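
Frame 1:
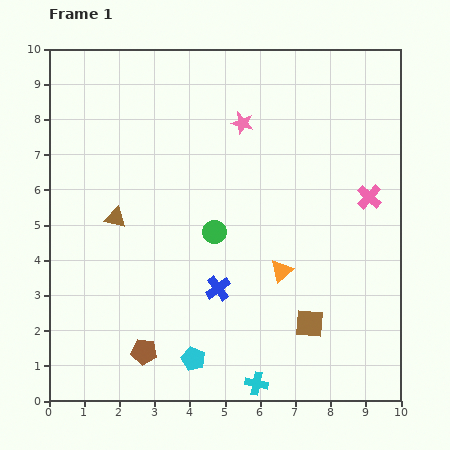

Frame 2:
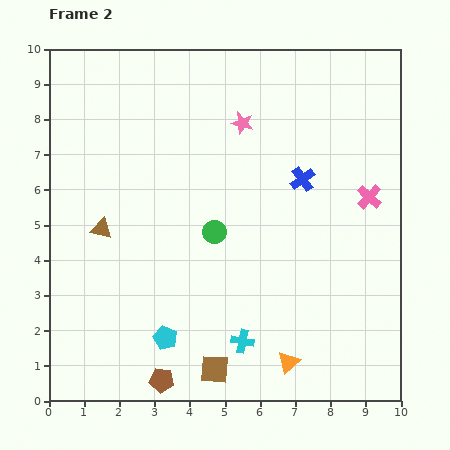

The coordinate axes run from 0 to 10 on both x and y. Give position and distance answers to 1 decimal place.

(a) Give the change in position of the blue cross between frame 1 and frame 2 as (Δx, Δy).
(2.4, 3.1)

The blue cross was at (4.8, 3.2) in frame 1 and (7.2, 6.3) in frame 2.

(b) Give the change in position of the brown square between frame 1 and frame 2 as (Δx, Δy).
(-2.7, -1.3)

The brown square was at (7.4, 2.2) in frame 1 and (4.7, 0.9) in frame 2.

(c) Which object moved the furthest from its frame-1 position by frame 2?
the blue cross

(moved 3.9; next 3.0)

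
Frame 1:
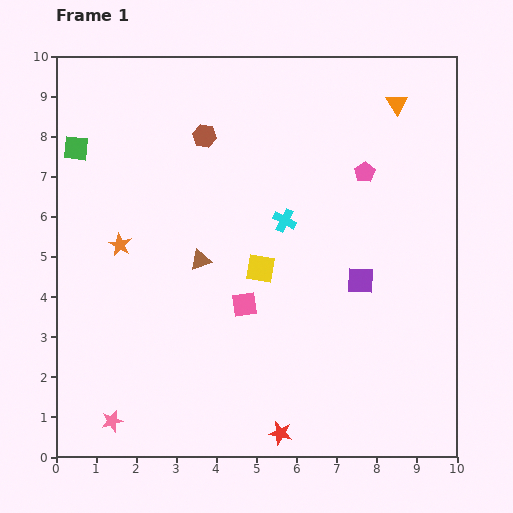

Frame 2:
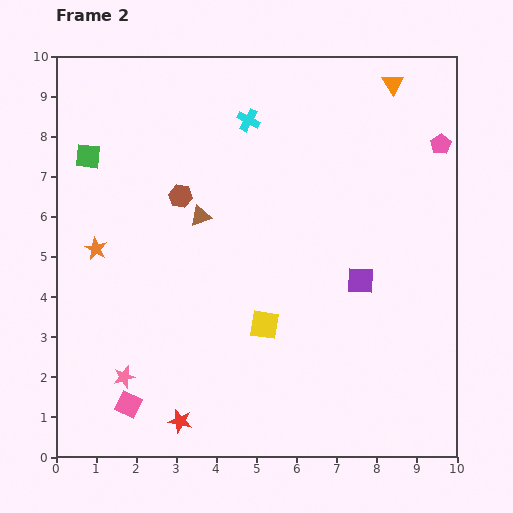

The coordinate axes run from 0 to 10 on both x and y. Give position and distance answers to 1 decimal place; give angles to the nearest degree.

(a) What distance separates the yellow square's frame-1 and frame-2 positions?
1.4

The yellow square moved from (5.1, 4.7) to (5.2, 3.3), a distance of √(0.1² + 1.4²) ≈ 1.4.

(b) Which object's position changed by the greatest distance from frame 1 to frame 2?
the pink square

(moved 3.8; next 2.7)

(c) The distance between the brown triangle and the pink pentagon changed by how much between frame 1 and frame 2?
+1.6

Distance in frame 1: 4.7. Distance in frame 2: 6.3.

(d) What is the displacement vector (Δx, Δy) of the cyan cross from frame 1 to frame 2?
(-0.9, 2.5)

The cyan cross was at (5.7, 5.9) in frame 1 and (4.8, 8.4) in frame 2.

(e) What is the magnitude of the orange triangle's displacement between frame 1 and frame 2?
0.5

The orange triangle moved from (8.5, 8.8) to (8.4, 9.3), a distance of √(0.1² + 0.5²) ≈ 0.5.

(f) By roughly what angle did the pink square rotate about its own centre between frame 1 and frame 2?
35° clockwise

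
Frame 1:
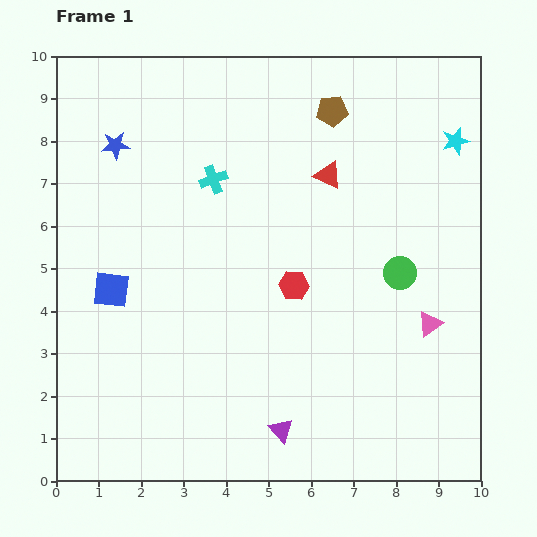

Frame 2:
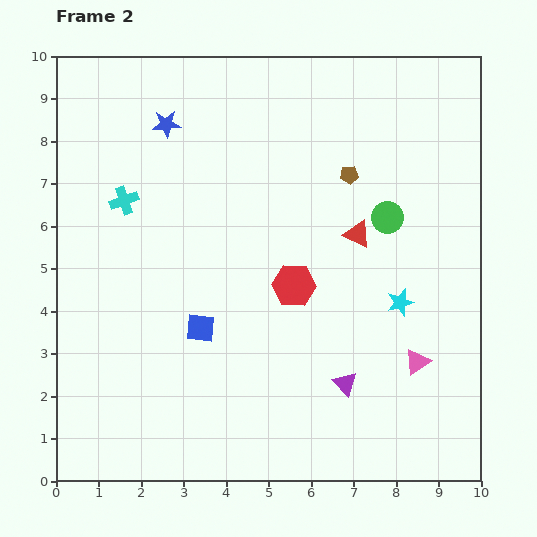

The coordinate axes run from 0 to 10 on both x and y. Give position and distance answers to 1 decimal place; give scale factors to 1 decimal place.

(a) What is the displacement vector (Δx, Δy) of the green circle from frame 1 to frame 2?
(-0.3, 1.3)

The green circle was at (8.1, 4.9) in frame 1 and (7.8, 6.2) in frame 2.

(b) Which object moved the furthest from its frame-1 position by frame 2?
the cyan star

(moved 4.0; next 2.3)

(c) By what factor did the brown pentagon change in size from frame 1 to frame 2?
0.6×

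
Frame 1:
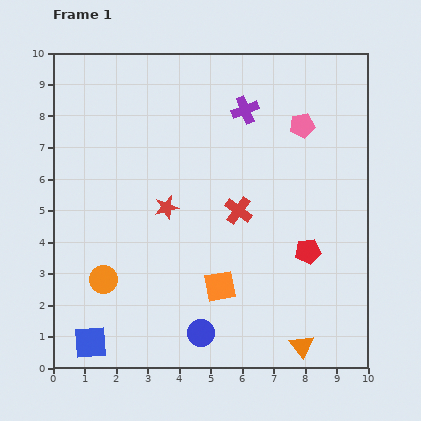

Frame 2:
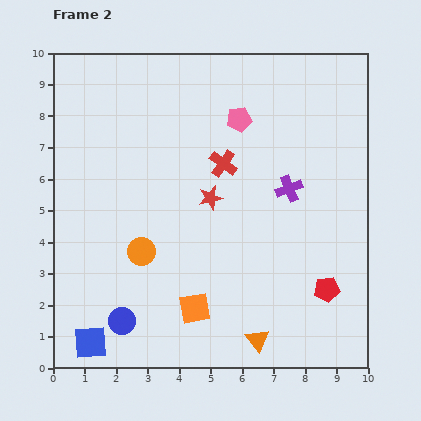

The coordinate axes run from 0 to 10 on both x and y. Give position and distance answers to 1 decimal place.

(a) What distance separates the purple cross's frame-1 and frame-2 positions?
2.9

The purple cross moved from (6.1, 8.2) to (7.5, 5.7), a distance of √(1.4² + 2.5²) ≈ 2.9.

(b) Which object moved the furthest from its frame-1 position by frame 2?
the purple cross

(moved 2.9; next 2.5)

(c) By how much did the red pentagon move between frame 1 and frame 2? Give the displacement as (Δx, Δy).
(0.6, -1.2)

The red pentagon was at (8.1, 3.7) in frame 1 and (8.7, 2.5) in frame 2.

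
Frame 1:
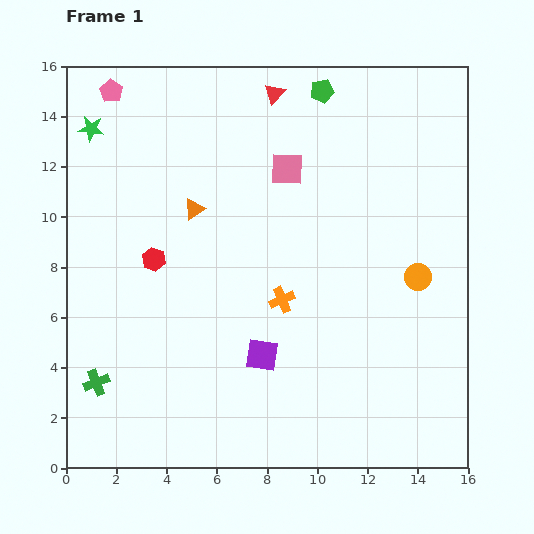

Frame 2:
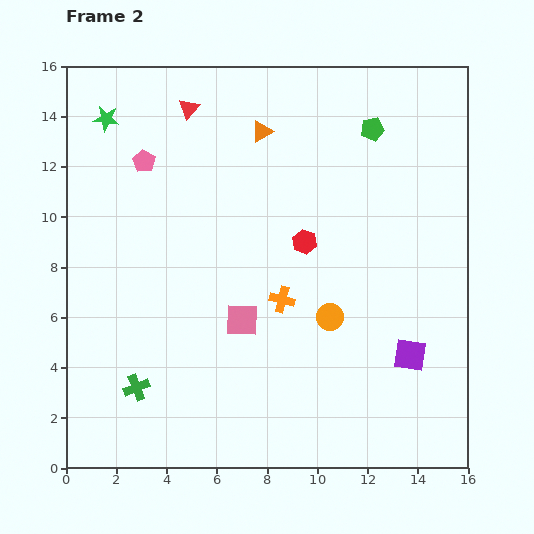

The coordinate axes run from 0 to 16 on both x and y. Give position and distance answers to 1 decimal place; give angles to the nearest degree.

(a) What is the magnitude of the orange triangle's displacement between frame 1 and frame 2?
4.1

The orange triangle moved from (5.1, 10.3) to (7.8, 13.4), a distance of √(2.7² + 3.1²) ≈ 4.1.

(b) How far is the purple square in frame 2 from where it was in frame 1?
5.9

The purple square moved from (7.8, 4.5) to (13.7, 4.5), a distance of √(5.9² + 0.0²) ≈ 5.9.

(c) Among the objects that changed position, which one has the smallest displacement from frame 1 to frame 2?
the green star

(moved 0.7)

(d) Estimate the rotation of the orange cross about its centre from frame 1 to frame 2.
36° clockwise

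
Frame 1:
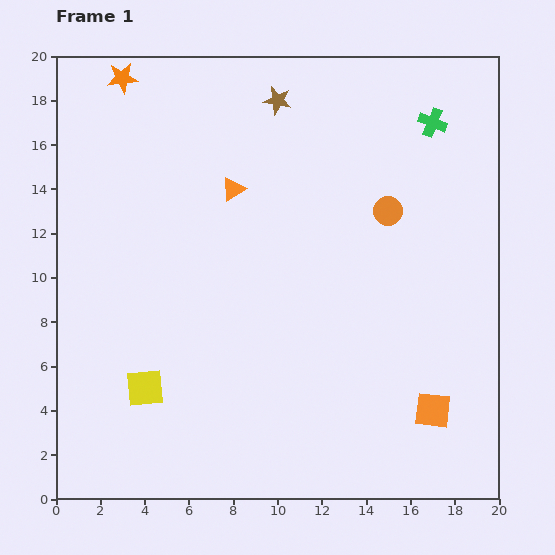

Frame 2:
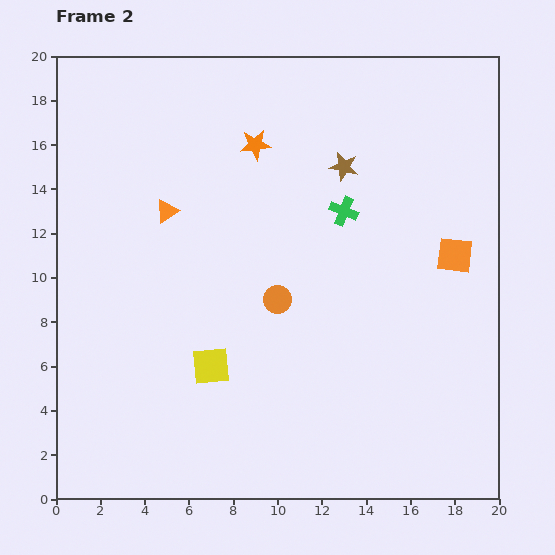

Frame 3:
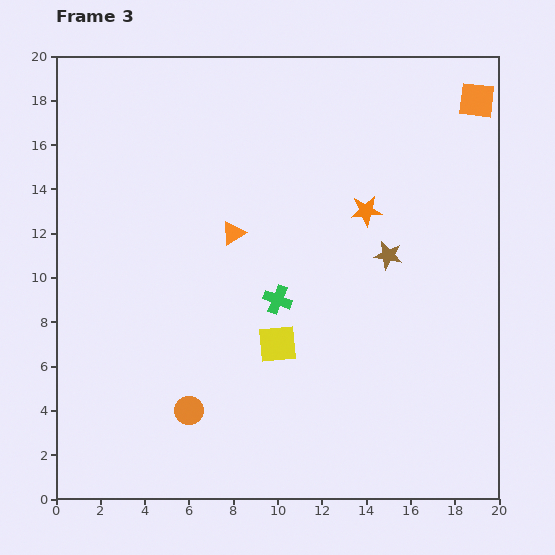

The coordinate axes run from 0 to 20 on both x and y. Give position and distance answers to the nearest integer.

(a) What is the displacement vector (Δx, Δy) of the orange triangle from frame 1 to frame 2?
(-3, -1)

The orange triangle was at (8, 14) in frame 1 and (5, 13) in frame 2.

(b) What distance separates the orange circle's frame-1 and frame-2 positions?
6

The orange circle moved from (15, 13) to (10, 9), a distance of √(5² + 4²) ≈ 6.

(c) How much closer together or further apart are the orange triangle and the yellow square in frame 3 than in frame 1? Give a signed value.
-5

Distance in frame 1: 10. Distance in frame 3: 5.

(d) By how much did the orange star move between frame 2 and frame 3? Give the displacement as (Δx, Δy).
(5, -3)

The orange star was at (9, 16) in frame 2 and (14, 13) in frame 3.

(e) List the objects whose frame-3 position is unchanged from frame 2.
none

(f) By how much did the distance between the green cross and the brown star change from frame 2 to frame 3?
+3

Distance in frame 2: 2. Distance in frame 3: 5.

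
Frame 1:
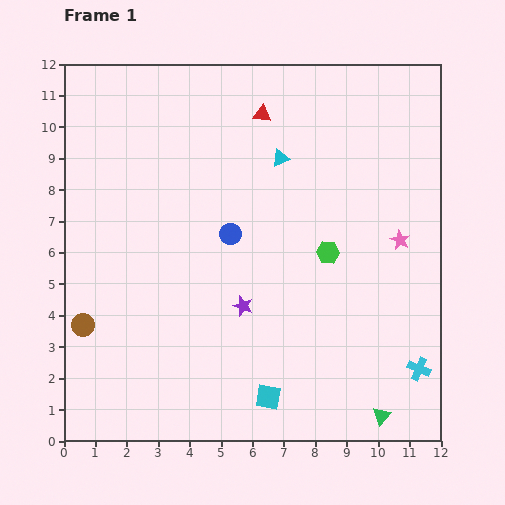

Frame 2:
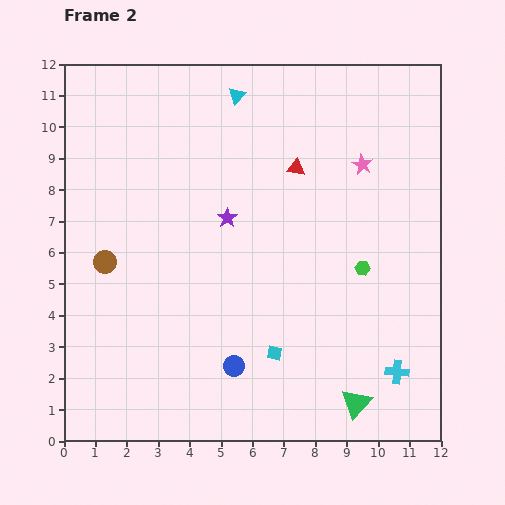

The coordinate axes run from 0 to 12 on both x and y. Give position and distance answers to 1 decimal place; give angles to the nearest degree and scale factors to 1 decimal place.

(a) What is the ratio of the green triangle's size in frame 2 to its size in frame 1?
1.7×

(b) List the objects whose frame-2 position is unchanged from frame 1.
none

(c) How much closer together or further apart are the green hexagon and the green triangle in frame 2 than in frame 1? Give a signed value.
-1.2

Distance in frame 1: 5.5. Distance in frame 2: 4.3.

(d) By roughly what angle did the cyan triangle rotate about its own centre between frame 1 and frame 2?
21° counter-clockwise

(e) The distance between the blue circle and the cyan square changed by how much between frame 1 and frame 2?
-3.9

Distance in frame 1: 5.3. Distance in frame 2: 1.4.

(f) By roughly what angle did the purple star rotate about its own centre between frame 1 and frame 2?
18° clockwise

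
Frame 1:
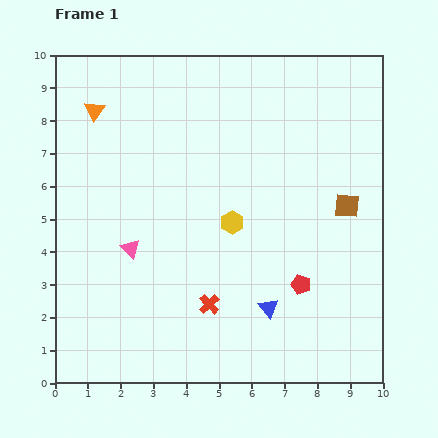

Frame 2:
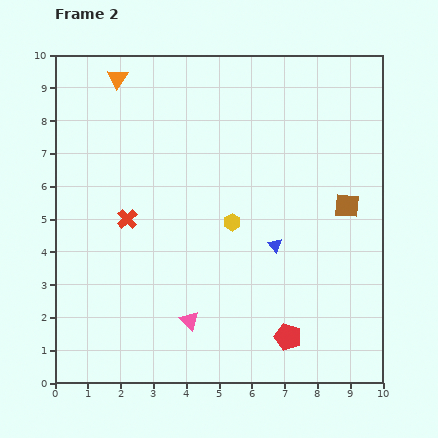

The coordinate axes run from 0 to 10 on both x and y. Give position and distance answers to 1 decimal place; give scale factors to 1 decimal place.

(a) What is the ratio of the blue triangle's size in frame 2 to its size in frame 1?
0.7×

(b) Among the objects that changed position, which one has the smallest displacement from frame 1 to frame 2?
the orange triangle

(moved 1.2)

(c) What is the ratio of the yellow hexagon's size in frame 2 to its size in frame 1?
0.7×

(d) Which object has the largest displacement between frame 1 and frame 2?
the red cross

(moved 3.6; next 2.8)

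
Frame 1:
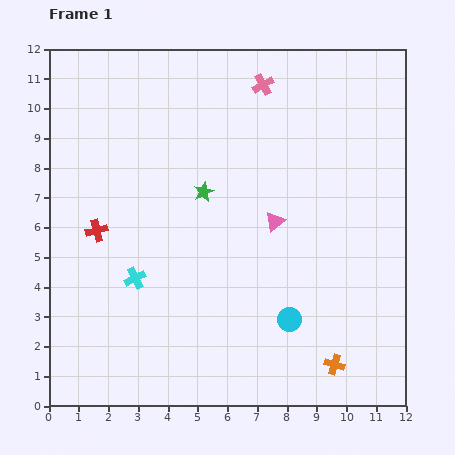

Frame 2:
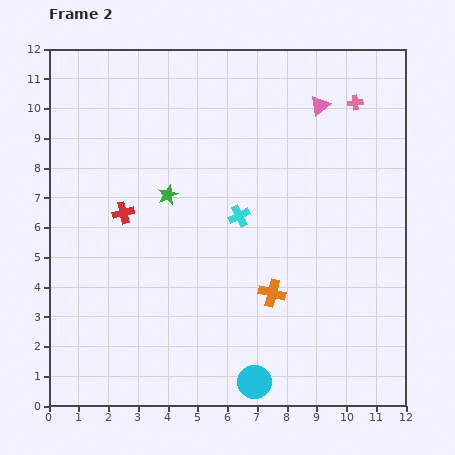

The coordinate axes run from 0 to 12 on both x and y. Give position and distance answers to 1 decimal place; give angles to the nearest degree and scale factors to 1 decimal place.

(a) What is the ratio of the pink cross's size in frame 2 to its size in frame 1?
0.7×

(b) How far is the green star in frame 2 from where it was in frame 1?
1.2

The green star moved from (5.2, 7.2) to (4.0, 7.1), a distance of √(1.2² + 0.1²) ≈ 1.2.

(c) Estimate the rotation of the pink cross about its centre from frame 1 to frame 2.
24° clockwise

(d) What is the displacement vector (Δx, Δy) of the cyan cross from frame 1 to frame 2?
(3.5, 2.1)

The cyan cross was at (2.9, 4.3) in frame 1 and (6.4, 6.4) in frame 2.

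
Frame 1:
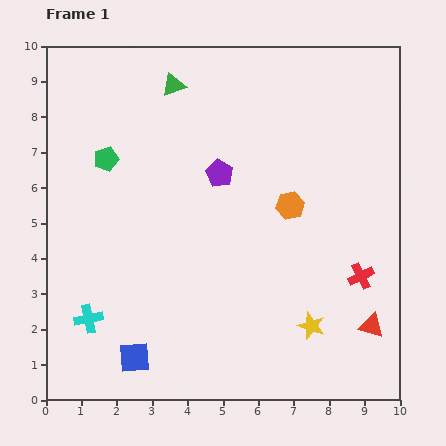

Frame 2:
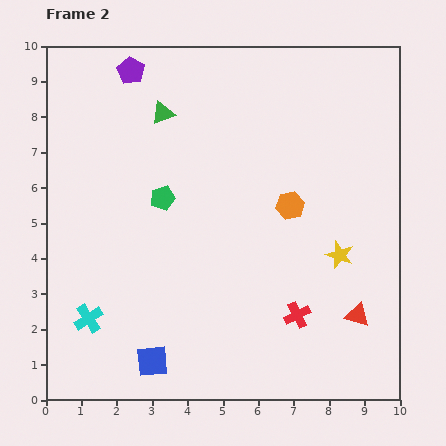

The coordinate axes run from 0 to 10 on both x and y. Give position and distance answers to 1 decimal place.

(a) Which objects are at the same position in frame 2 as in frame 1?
the cyan cross, the orange hexagon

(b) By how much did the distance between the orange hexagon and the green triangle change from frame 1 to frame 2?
-0.3

Distance in frame 1: 4.7. Distance in frame 2: 4.4.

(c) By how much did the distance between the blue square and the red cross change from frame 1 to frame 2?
-2.5

Distance in frame 1: 6.8. Distance in frame 2: 4.3.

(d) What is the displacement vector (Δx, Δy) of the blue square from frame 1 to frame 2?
(0.5, -0.1)

The blue square was at (2.5, 1.2) in frame 1 and (3.0, 1.1) in frame 2.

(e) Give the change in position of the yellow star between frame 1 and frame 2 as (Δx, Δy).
(0.8, 2.0)

The yellow star was at (7.5, 2.1) in frame 1 and (8.3, 4.1) in frame 2.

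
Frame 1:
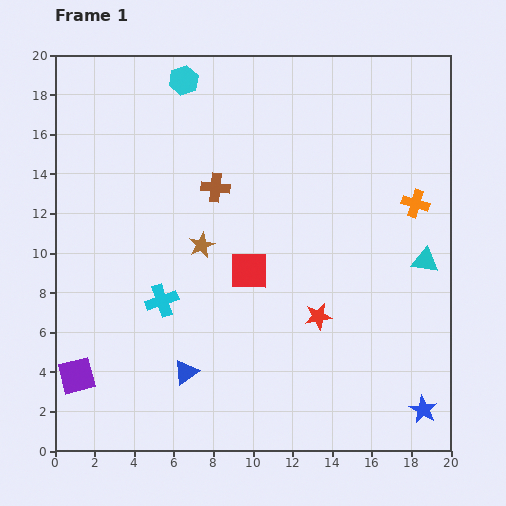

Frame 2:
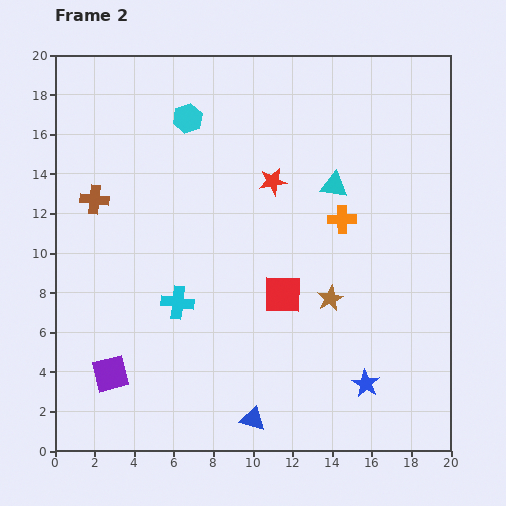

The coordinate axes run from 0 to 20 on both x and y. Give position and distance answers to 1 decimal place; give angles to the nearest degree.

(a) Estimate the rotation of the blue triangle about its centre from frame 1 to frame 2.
52° clockwise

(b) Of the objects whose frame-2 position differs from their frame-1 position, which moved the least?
the cyan cross

(moved 0.8)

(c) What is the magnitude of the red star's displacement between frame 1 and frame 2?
7.2

The red star moved from (13.3, 6.8) to (11.0, 13.6), a distance of √(2.3² + 6.8²) ≈ 7.2.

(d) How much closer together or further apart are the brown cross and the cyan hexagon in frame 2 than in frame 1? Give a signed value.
+0.6

Distance in frame 1: 5.6. Distance in frame 2: 6.2.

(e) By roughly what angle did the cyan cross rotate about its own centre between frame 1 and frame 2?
26° clockwise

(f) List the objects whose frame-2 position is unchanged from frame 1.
none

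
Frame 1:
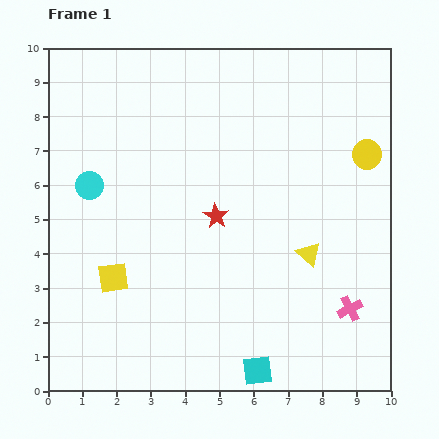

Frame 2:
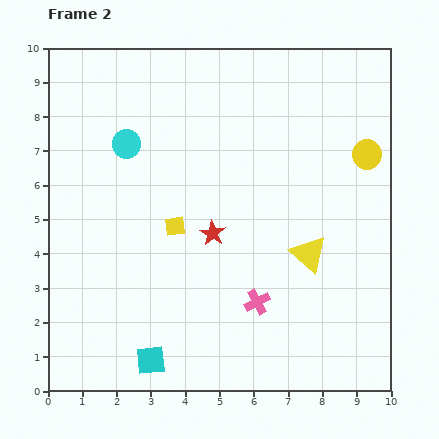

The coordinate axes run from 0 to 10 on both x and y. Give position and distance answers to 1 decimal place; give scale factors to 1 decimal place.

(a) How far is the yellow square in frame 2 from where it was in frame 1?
2.3

The yellow square moved from (1.9, 3.3) to (3.7, 4.8), a distance of √(1.8² + 1.5²) ≈ 2.3.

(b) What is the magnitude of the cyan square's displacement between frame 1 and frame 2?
3.1

The cyan square moved from (6.1, 0.6) to (3.0, 0.9), a distance of √(3.1² + 0.3²) ≈ 3.1.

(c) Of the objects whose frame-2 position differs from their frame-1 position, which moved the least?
the red star

(moved 0.5)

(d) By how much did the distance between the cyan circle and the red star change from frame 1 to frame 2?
-0.2

Distance in frame 1: 3.8. Distance in frame 2: 3.6.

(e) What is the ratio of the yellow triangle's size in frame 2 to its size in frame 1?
1.5×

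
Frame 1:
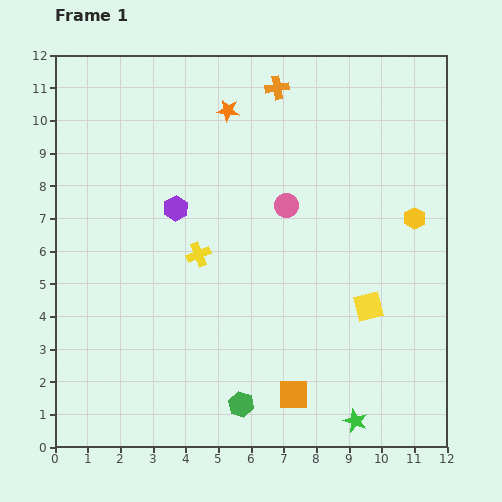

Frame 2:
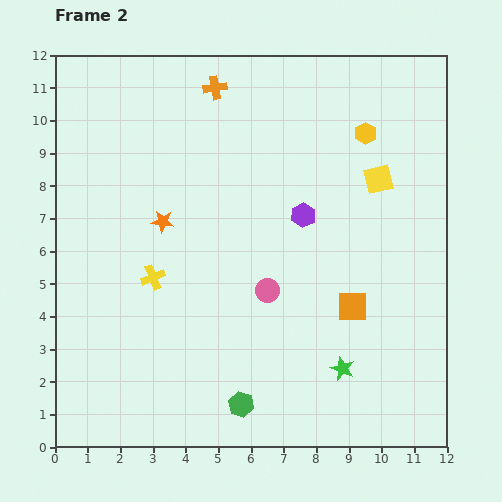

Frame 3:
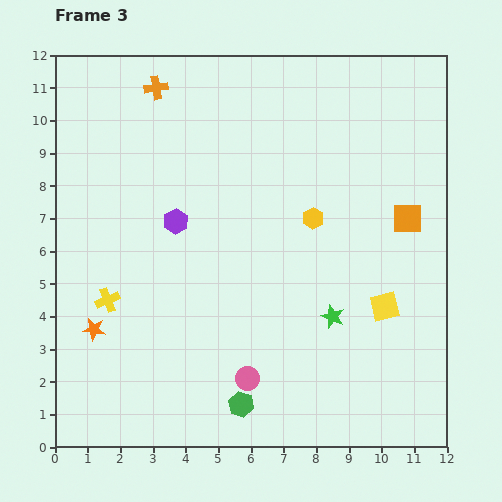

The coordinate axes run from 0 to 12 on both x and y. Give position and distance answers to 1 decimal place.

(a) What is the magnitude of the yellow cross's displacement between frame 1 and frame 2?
1.6

The yellow cross moved from (4.4, 5.9) to (3.0, 5.2), a distance of √(1.4² + 0.7²) ≈ 1.6.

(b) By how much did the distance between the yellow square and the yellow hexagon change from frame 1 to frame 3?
+0.5

Distance in frame 1: 3.0. Distance in frame 3: 3.5.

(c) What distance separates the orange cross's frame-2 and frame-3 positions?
1.8

The orange cross moved from (4.9, 11.0) to (3.1, 11.0), a distance of √(1.8² + 0.0²) ≈ 1.8.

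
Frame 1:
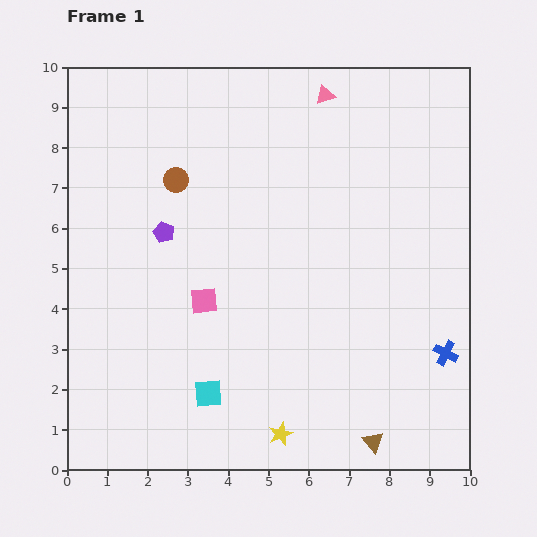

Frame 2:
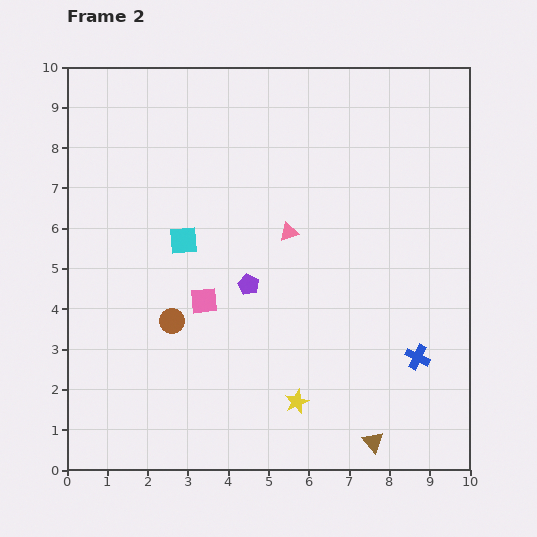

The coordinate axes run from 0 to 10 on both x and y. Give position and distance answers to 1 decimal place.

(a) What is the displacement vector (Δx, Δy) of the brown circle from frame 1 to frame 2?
(-0.1, -3.5)

The brown circle was at (2.7, 7.2) in frame 1 and (2.6, 3.7) in frame 2.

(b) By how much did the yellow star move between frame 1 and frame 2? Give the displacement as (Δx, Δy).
(0.4, 0.8)

The yellow star was at (5.3, 0.9) in frame 1 and (5.7, 1.7) in frame 2.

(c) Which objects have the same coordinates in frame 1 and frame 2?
the brown triangle, the pink square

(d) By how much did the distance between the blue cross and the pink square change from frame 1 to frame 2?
-0.6

Distance in frame 1: 6.1. Distance in frame 2: 5.5.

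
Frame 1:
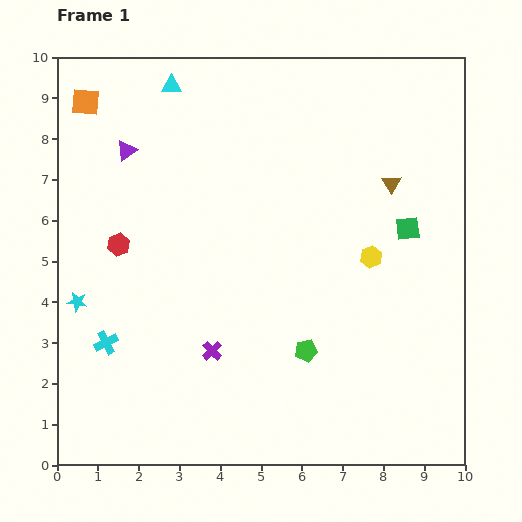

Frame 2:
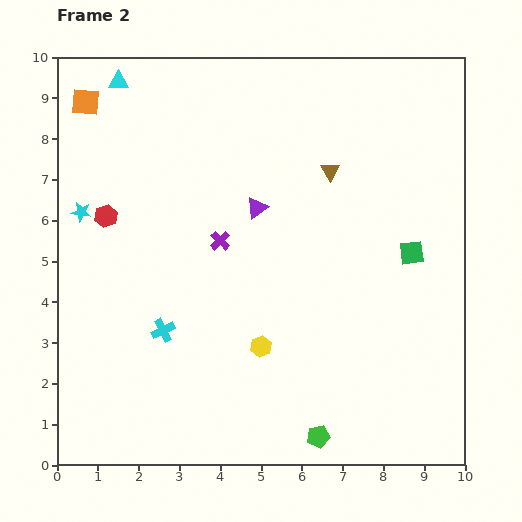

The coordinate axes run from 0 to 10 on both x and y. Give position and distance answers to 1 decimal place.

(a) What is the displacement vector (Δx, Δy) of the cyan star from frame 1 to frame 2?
(0.1, 2.2)

The cyan star was at (0.5, 4.0) in frame 1 and (0.6, 6.2) in frame 2.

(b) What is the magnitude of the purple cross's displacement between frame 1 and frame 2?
2.7

The purple cross moved from (3.8, 2.8) to (4.0, 5.5), a distance of √(0.2² + 2.7²) ≈ 2.7.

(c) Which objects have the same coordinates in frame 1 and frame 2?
the orange square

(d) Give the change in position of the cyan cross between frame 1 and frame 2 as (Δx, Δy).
(1.4, 0.3)

The cyan cross was at (1.2, 3.0) in frame 1 and (2.6, 3.3) in frame 2.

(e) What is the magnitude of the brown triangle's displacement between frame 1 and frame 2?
1.5

The brown triangle moved from (8.2, 6.9) to (6.7, 7.2), a distance of √(1.5² + 0.3²) ≈ 1.5.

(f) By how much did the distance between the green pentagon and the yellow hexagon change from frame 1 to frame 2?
-0.2

Distance in frame 1: 2.8. Distance in frame 2: 2.6.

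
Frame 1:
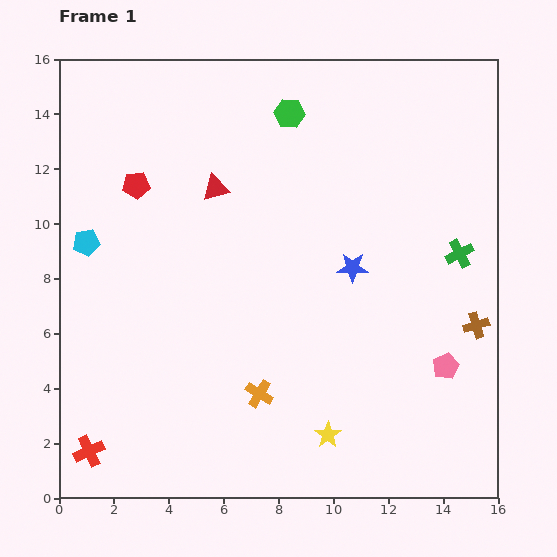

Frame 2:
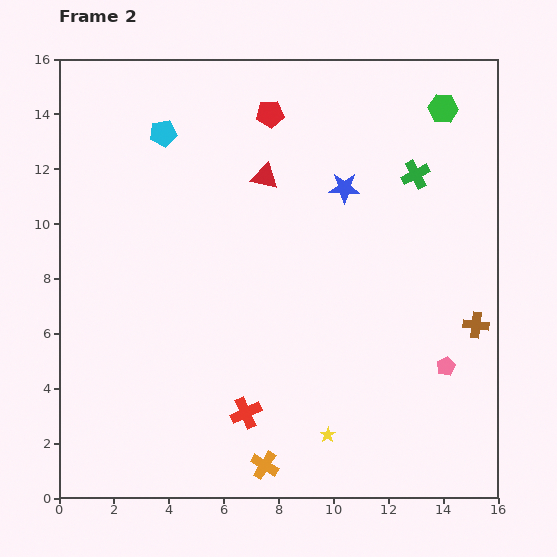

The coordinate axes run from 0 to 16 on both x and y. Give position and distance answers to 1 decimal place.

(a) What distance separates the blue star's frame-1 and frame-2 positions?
2.9

The blue star moved from (10.7, 8.4) to (10.4, 11.3), a distance of √(0.3² + 2.9²) ≈ 2.9.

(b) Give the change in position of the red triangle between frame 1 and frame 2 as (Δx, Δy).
(1.8, 0.4)

The red triangle was at (5.7, 11.3) in frame 1 and (7.5, 11.7) in frame 2.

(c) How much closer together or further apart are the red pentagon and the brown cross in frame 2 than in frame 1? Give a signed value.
-2.7

Distance in frame 1: 13.4. Distance in frame 2: 10.7.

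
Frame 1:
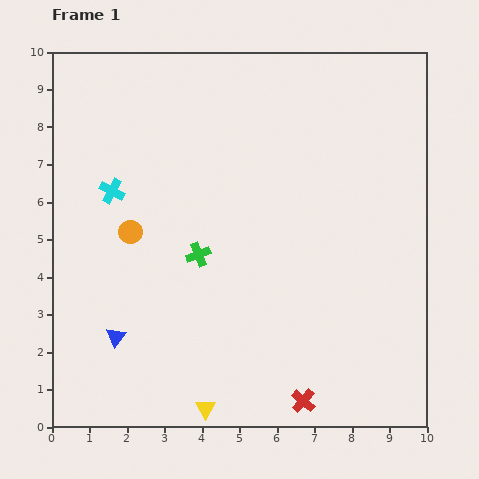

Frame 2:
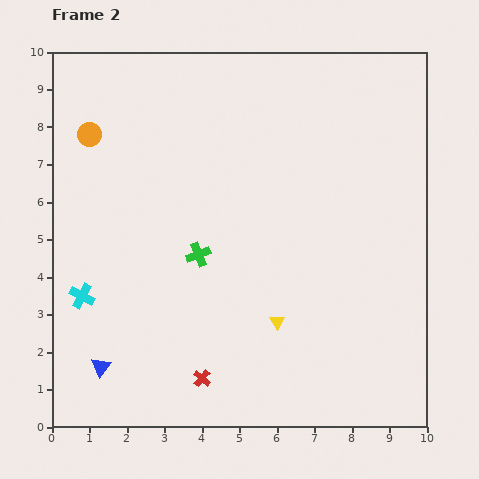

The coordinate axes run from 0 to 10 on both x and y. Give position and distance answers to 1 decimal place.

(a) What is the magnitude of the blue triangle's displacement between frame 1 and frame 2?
0.9

The blue triangle moved from (1.7, 2.4) to (1.3, 1.6), a distance of √(0.4² + 0.8²) ≈ 0.9.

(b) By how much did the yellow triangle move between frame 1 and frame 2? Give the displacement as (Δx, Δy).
(1.9, 2.3)

The yellow triangle was at (4.1, 0.5) in frame 1 and (6.0, 2.8) in frame 2.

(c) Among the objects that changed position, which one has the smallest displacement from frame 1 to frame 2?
the blue triangle

(moved 0.9)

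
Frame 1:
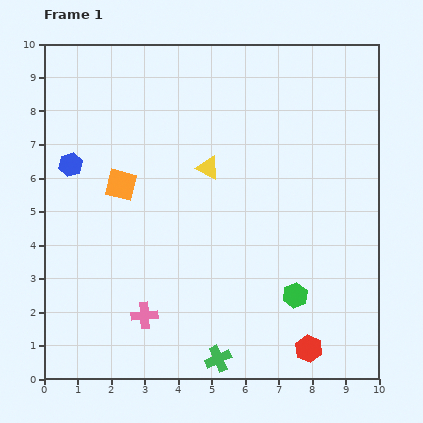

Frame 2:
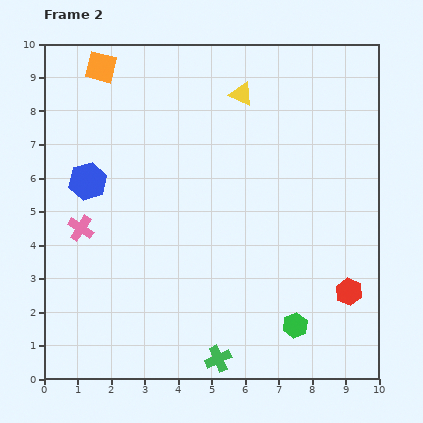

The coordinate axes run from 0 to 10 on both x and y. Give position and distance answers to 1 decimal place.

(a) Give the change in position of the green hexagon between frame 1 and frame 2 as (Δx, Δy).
(0.0, -0.9)

The green hexagon was at (7.5, 2.5) in frame 1 and (7.5, 1.6) in frame 2.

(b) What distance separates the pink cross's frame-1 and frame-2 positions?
3.2

The pink cross moved from (3.0, 1.9) to (1.1, 4.5), a distance of √(1.9² + 2.6²) ≈ 3.2.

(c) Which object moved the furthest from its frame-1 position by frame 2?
the orange square

(moved 3.6; next 3.2)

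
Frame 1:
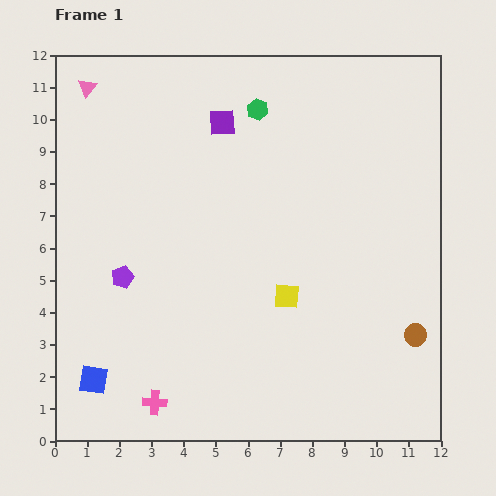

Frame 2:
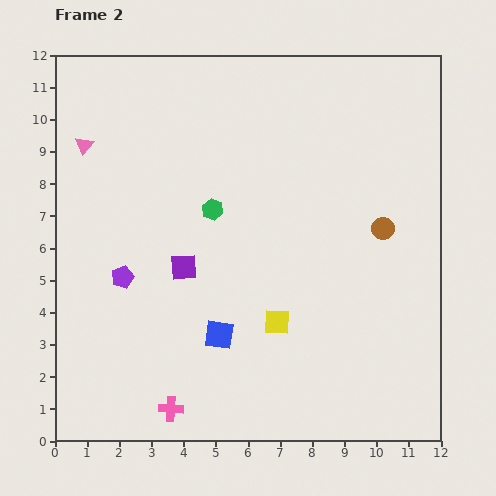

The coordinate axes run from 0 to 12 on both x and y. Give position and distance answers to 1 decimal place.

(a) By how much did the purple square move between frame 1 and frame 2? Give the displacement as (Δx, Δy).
(-1.2, -4.5)

The purple square was at (5.2, 9.9) in frame 1 and (4.0, 5.4) in frame 2.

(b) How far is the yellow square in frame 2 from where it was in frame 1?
0.9

The yellow square moved from (7.2, 4.5) to (6.9, 3.7), a distance of √(0.3² + 0.8²) ≈ 0.9.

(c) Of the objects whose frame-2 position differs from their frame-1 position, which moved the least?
the pink cross

(moved 0.5)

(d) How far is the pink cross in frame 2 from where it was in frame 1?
0.5

The pink cross moved from (3.1, 1.2) to (3.6, 1.0), a distance of √(0.5² + 0.2²) ≈ 0.5.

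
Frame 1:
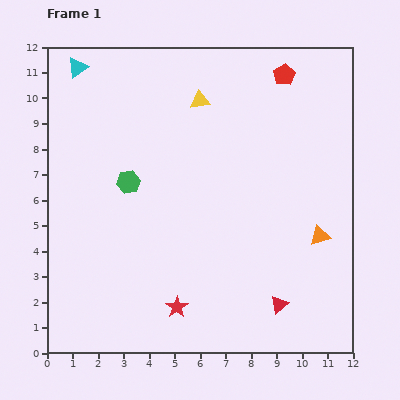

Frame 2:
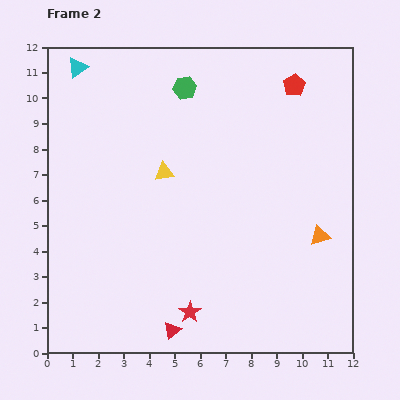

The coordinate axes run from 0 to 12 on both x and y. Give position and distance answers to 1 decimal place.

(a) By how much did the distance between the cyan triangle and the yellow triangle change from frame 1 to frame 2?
+0.3

Distance in frame 1: 5.0. Distance in frame 2: 5.3.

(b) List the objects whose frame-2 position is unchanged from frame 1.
the orange triangle, the cyan triangle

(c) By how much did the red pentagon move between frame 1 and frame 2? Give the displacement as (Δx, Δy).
(0.4, -0.4)

The red pentagon was at (9.3, 10.9) in frame 1 and (9.7, 10.5) in frame 2.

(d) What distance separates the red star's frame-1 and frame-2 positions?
0.5

The red star moved from (5.1, 1.8) to (5.6, 1.6), a distance of √(0.5² + 0.2²) ≈ 0.5.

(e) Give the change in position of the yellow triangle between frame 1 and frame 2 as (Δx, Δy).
(-1.4, -2.8)

The yellow triangle was at (6.0, 9.9) in frame 1 and (4.6, 7.1) in frame 2.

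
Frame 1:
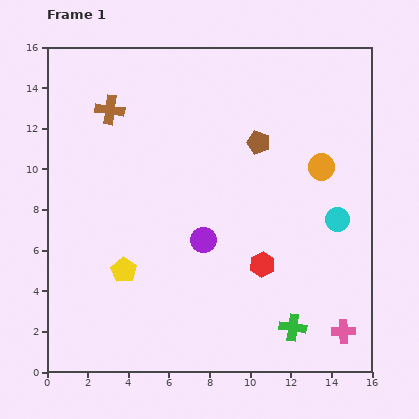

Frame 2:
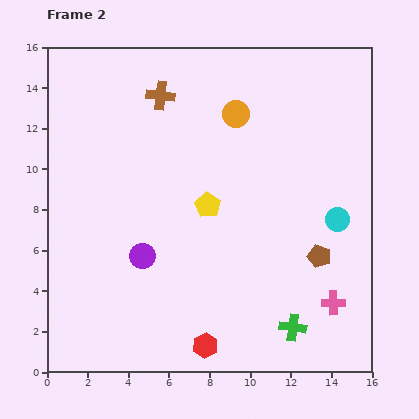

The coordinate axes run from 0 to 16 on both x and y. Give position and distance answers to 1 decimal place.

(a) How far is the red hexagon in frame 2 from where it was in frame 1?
4.9

The red hexagon moved from (10.6, 5.3) to (7.8, 1.3), a distance of √(2.8² + 4.0²) ≈ 4.9.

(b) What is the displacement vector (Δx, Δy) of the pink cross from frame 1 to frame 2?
(-0.5, 1.4)

The pink cross was at (14.6, 2.0) in frame 1 and (14.1, 3.4) in frame 2.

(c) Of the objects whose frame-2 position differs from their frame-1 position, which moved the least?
the pink cross

(moved 1.5)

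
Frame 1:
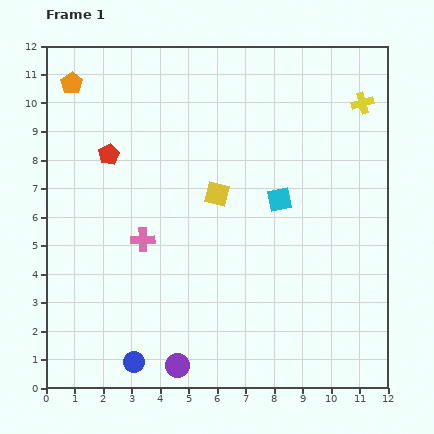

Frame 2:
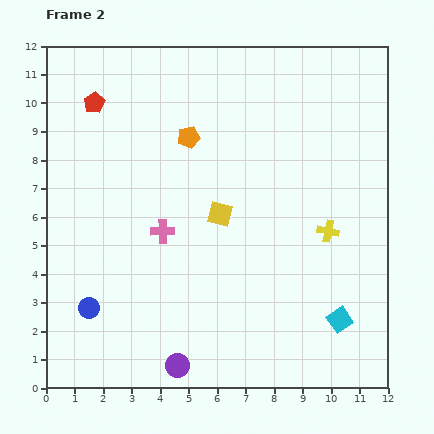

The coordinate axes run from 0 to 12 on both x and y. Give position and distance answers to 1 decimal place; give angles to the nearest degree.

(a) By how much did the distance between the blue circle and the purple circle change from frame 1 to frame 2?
+2.2

Distance in frame 1: 1.5. Distance in frame 2: 3.7.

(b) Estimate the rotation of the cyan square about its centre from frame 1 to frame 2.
24° counter-clockwise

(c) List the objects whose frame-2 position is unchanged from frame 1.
the purple circle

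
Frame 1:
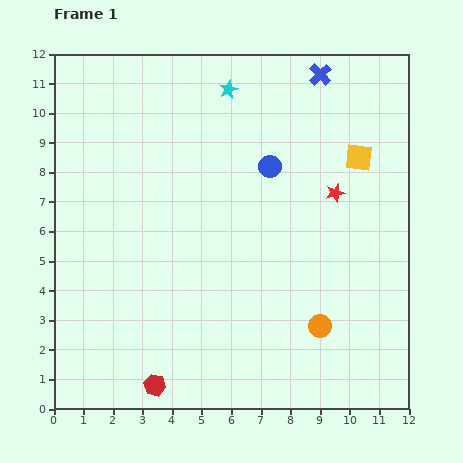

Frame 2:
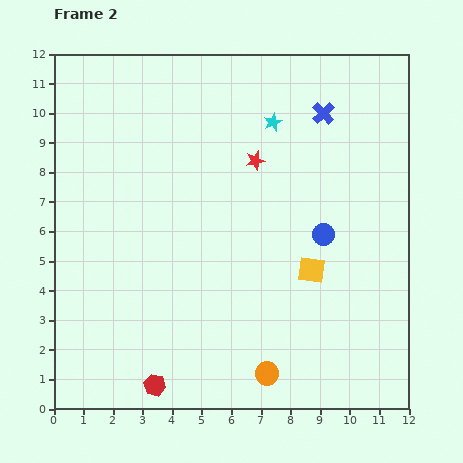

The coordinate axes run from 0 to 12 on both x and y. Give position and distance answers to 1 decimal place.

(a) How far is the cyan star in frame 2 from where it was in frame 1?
1.9

The cyan star moved from (5.9, 10.8) to (7.4, 9.7), a distance of √(1.5² + 1.1²) ≈ 1.9.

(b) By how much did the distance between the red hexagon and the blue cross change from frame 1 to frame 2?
-1.1

Distance in frame 1: 11.9. Distance in frame 2: 10.8.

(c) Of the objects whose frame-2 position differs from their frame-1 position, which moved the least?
the blue cross

(moved 1.3)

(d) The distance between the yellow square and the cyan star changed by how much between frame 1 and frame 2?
+0.2

Distance in frame 1: 5.0. Distance in frame 2: 5.2.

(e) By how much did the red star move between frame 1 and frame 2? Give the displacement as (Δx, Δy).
(-2.7, 1.1)

The red star was at (9.5, 7.3) in frame 1 and (6.8, 8.4) in frame 2.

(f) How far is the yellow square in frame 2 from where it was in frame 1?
4.1

The yellow square moved from (10.3, 8.5) to (8.7, 4.7), a distance of √(1.6² + 3.8²) ≈ 4.1.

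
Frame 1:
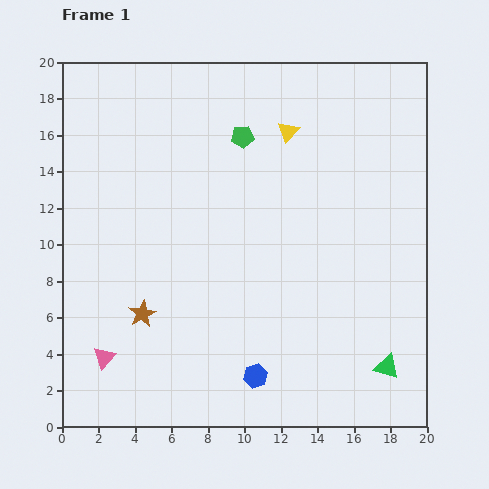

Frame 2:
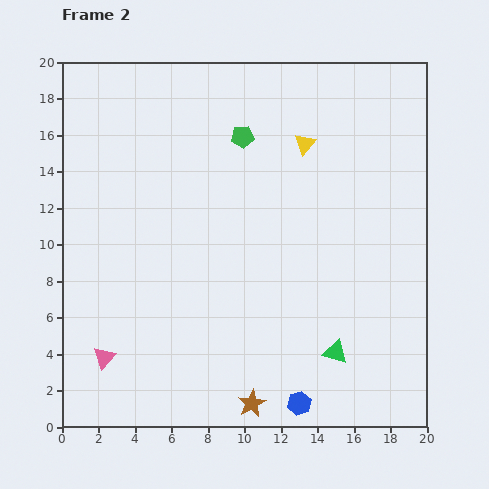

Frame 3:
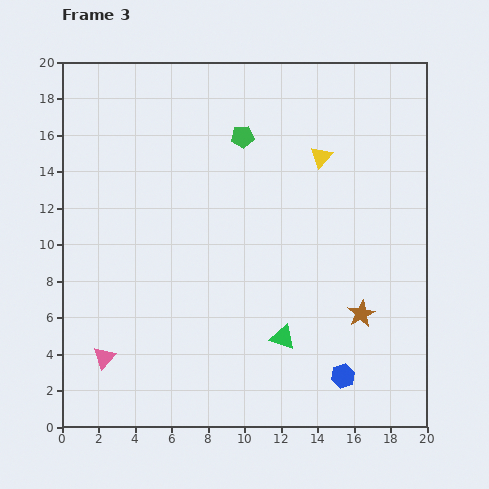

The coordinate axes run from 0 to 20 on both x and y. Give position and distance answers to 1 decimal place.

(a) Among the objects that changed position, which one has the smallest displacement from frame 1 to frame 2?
the yellow triangle

(moved 1.1)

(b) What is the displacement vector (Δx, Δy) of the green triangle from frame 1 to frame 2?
(-2.8, 0.8)

The green triangle was at (17.8, 3.3) in frame 1 and (15.0, 4.1) in frame 2.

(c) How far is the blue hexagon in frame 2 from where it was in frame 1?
2.8

The blue hexagon moved from (10.6, 2.8) to (13.0, 1.3), a distance of √(2.4² + 1.5²) ≈ 2.8.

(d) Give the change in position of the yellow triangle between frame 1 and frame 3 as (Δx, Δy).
(1.8, -1.4)

The yellow triangle was at (12.4, 16.2) in frame 1 and (14.2, 14.8) in frame 3.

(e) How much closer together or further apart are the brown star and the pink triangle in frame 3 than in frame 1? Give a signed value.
+11.1

Distance in frame 1: 3.2. Distance in frame 3: 14.3.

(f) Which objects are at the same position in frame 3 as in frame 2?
the green pentagon, the pink triangle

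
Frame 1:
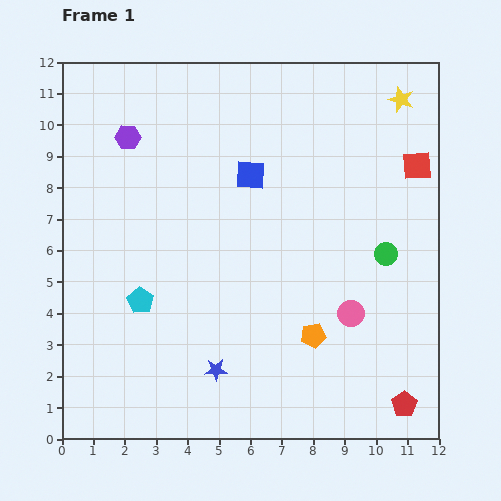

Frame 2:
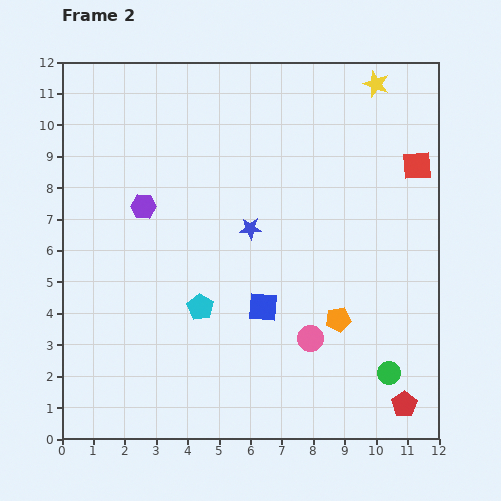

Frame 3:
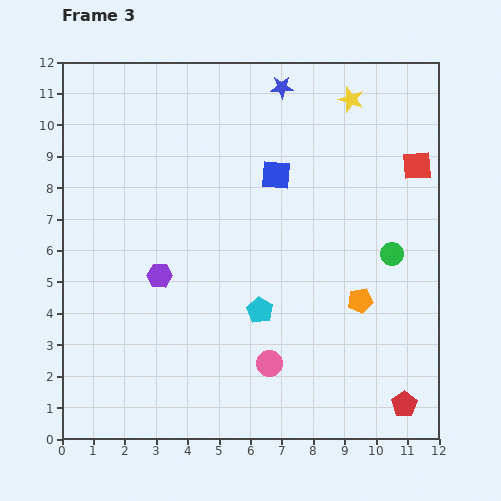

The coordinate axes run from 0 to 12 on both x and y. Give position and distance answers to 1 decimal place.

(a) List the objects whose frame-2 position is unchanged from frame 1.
the red square, the red pentagon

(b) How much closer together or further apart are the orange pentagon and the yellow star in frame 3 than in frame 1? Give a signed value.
-1.6

Distance in frame 1: 8.0. Distance in frame 3: 6.4.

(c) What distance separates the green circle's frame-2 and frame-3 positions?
3.8

The green circle moved from (10.4, 2.1) to (10.5, 5.9), a distance of √(0.1² + 3.8²) ≈ 3.8.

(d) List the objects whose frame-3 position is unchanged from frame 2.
the red square, the red pentagon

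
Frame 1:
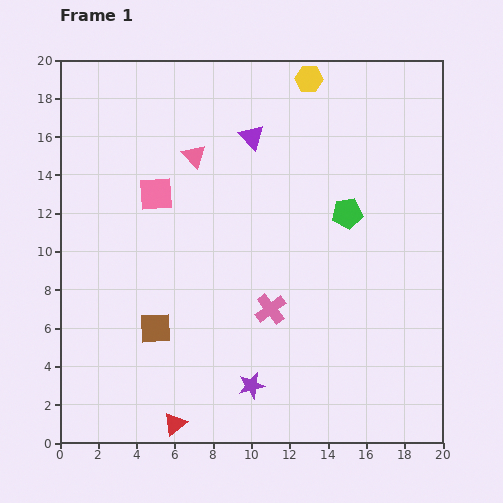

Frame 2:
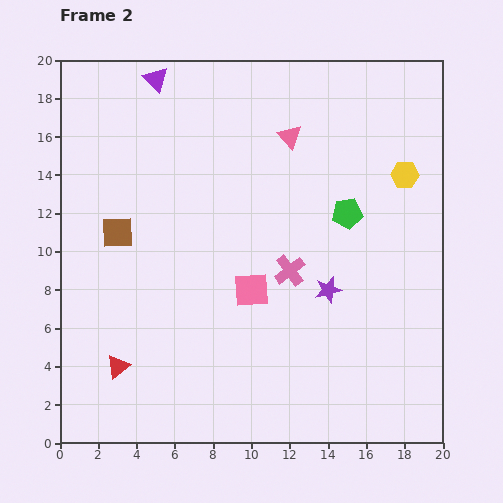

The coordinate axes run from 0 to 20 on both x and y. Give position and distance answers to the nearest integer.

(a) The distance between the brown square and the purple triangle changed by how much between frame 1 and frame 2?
-3

Distance in frame 1: 11. Distance in frame 2: 8.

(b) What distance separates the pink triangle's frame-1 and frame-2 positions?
5

The pink triangle moved from (7, 15) to (12, 16), a distance of √(5² + 1²) ≈ 5.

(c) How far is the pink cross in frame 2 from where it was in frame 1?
2

The pink cross moved from (11, 7) to (12, 9), a distance of √(1² + 2²) ≈ 2.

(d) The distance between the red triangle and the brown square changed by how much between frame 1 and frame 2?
+2

Distance in frame 1: 5. Distance in frame 2: 7.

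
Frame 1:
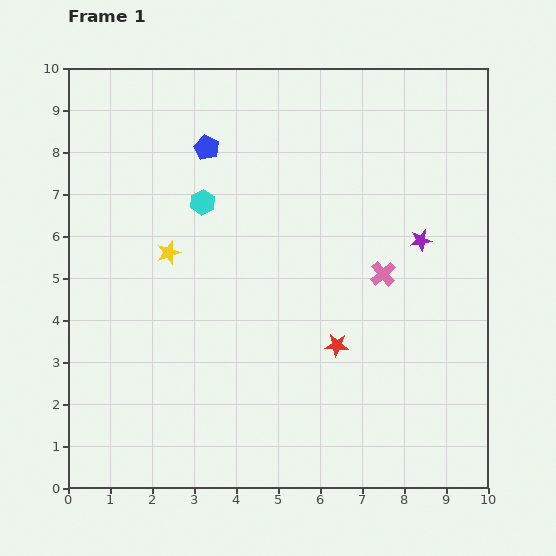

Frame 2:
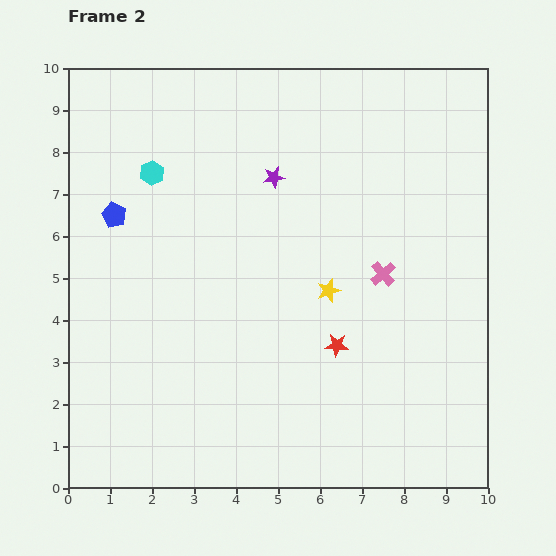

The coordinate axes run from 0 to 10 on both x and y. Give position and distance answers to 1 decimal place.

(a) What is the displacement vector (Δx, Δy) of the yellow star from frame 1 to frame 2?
(3.8, -0.9)

The yellow star was at (2.4, 5.6) in frame 1 and (6.2, 4.7) in frame 2.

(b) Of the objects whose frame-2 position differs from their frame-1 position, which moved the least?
the cyan hexagon

(moved 1.4)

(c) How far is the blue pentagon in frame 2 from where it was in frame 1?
2.7

The blue pentagon moved from (3.3, 8.1) to (1.1, 6.5), a distance of √(2.2² + 1.6²) ≈ 2.7.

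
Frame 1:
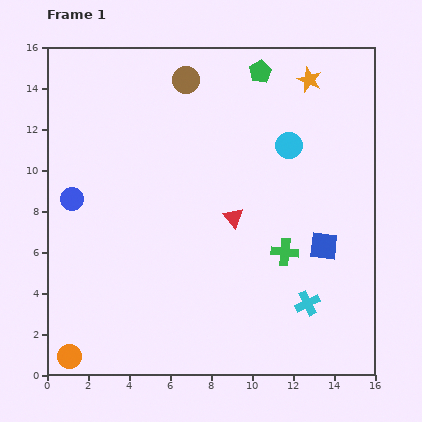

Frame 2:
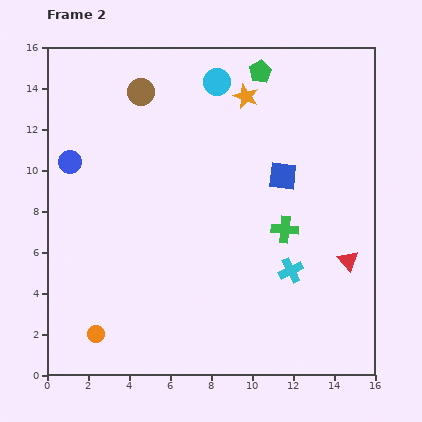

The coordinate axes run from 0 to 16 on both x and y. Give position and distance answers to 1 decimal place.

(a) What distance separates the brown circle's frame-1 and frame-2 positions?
2.3

The brown circle moved from (6.8, 14.4) to (4.6, 13.8), a distance of √(2.2² + 0.6²) ≈ 2.3.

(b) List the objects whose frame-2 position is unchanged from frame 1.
the green pentagon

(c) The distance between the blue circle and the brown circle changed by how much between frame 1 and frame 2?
-3.2

Distance in frame 1: 8.1. Distance in frame 2: 4.9.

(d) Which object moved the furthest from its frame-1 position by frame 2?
the red triangle

(moved 6.0; next 4.7)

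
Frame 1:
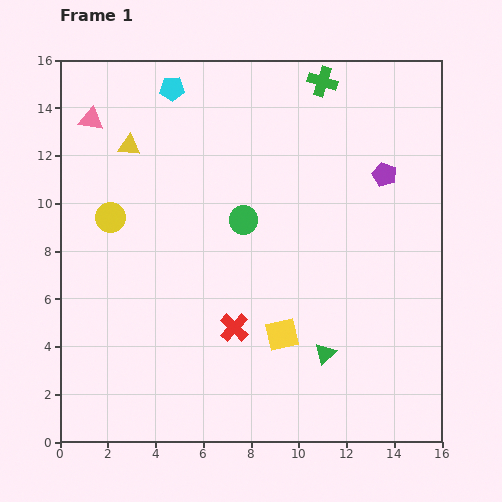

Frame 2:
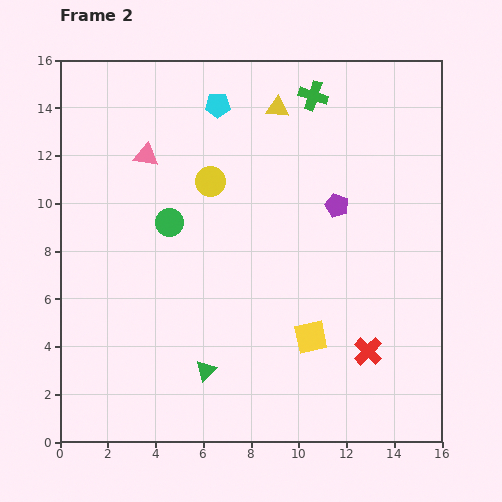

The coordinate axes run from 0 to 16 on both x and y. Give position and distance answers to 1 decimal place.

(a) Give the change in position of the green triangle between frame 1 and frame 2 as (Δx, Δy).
(-5.0, -0.7)

The green triangle was at (11.1, 3.7) in frame 1 and (6.1, 3.0) in frame 2.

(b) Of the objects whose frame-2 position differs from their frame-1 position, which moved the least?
the green cross

(moved 0.7)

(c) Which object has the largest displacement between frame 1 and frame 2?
the yellow triangle

(moved 6.4; next 5.7)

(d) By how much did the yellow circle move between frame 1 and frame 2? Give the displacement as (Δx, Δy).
(4.2, 1.5)

The yellow circle was at (2.1, 9.4) in frame 1 and (6.3, 10.9) in frame 2.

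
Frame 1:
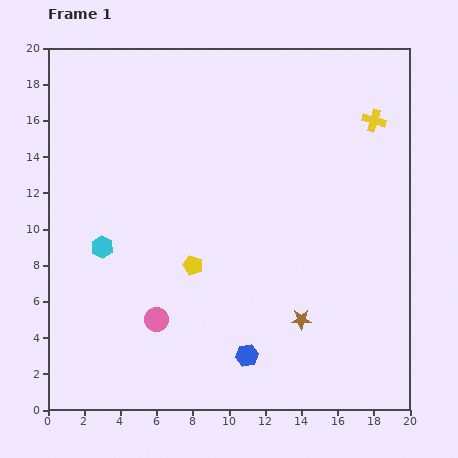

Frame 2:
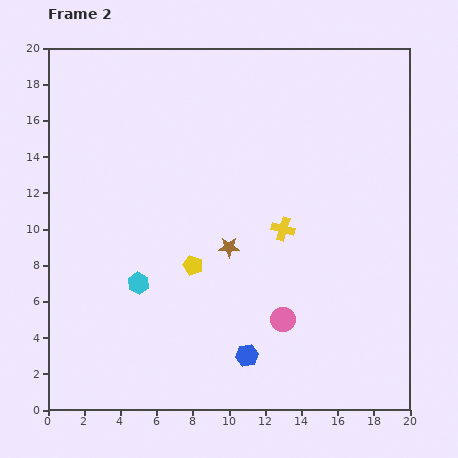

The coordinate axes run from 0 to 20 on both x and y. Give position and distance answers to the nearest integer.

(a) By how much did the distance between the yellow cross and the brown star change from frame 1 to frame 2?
-9

Distance in frame 1: 12. Distance in frame 2: 3.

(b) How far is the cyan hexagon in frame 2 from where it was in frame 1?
3

The cyan hexagon moved from (3, 9) to (5, 7), a distance of √(2² + 2²) ≈ 3.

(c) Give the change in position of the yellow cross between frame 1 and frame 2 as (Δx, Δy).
(-5, -6)

The yellow cross was at (18, 16) in frame 1 and (13, 10) in frame 2.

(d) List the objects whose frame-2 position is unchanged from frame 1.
the yellow pentagon, the blue hexagon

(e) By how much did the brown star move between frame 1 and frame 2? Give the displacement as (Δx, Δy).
(-4, 4)

The brown star was at (14, 5) in frame 1 and (10, 9) in frame 2.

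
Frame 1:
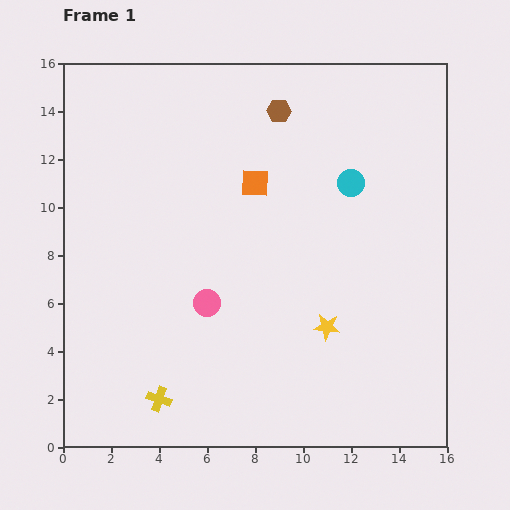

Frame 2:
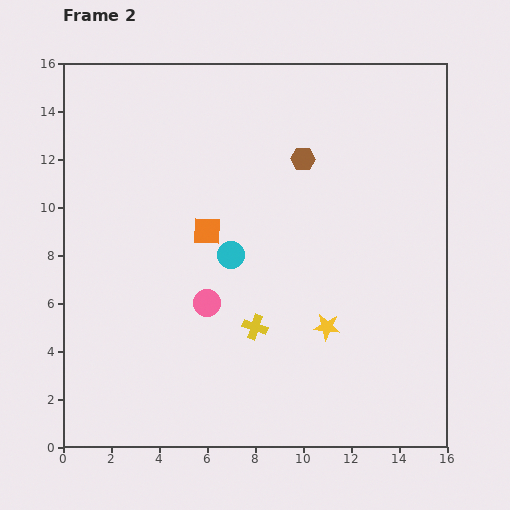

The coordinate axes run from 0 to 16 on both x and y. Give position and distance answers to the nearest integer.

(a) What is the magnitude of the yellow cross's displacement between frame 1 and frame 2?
5

The yellow cross moved from (4, 2) to (8, 5), a distance of √(4² + 3²) ≈ 5.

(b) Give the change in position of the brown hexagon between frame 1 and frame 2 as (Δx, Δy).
(1, -2)

The brown hexagon was at (9, 14) in frame 1 and (10, 12) in frame 2.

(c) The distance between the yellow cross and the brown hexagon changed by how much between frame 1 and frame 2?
-6

Distance in frame 1: 13. Distance in frame 2: 7.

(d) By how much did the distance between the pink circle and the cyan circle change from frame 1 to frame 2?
-6

Distance in frame 1: 8. Distance in frame 2: 2.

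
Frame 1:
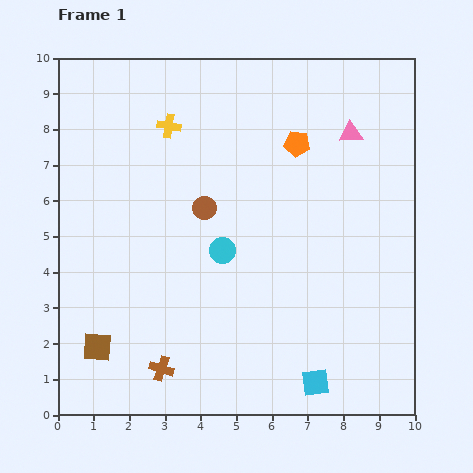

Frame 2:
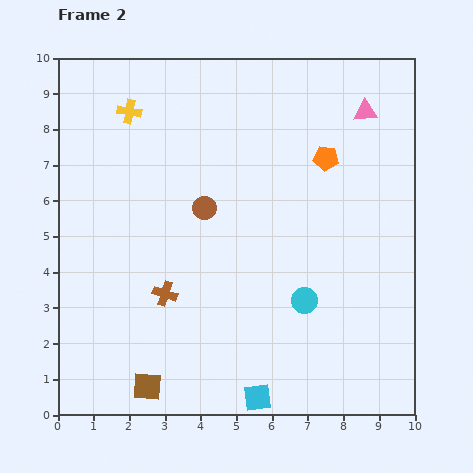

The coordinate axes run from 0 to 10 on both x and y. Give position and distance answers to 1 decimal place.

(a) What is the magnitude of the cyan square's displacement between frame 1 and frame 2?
1.6

The cyan square moved from (7.2, 0.9) to (5.6, 0.5), a distance of √(1.6² + 0.4²) ≈ 1.6.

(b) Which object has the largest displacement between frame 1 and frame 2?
the cyan circle

(moved 2.7; next 2.1)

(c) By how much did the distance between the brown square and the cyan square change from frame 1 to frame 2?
-3.1

Distance in frame 1: 6.2. Distance in frame 2: 3.1.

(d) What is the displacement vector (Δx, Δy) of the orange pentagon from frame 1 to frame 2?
(0.8, -0.4)

The orange pentagon was at (6.7, 7.6) in frame 1 and (7.5, 7.2) in frame 2.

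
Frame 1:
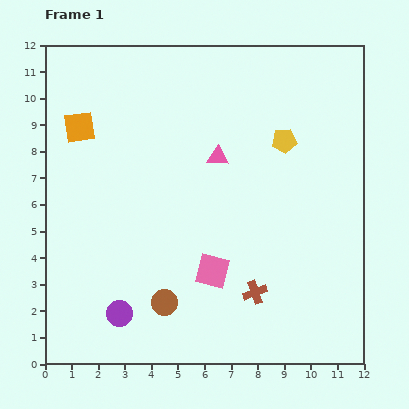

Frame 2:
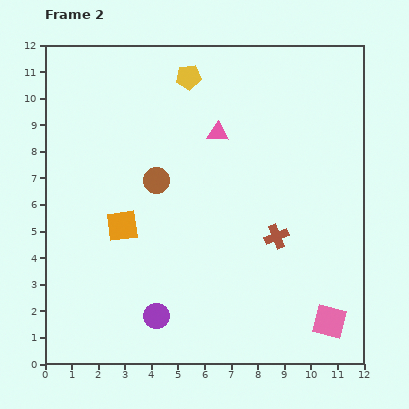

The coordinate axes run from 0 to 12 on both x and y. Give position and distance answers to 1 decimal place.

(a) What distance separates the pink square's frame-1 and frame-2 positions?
4.8

The pink square moved from (6.3, 3.5) to (10.7, 1.6), a distance of √(4.4² + 1.9²) ≈ 4.8.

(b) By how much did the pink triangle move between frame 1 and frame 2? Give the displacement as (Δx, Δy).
(0.0, 0.9)

The pink triangle was at (6.5, 7.8) in frame 1 and (6.5, 8.7) in frame 2.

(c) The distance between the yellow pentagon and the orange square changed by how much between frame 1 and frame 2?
-1.6

Distance in frame 1: 7.7. Distance in frame 2: 6.1.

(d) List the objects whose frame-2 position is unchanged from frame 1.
none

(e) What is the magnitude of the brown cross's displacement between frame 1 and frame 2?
2.2

The brown cross moved from (7.9, 2.7) to (8.7, 4.8), a distance of √(0.8² + 2.1²) ≈ 2.2.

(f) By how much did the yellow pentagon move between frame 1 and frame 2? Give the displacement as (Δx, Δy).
(-3.6, 2.4)

The yellow pentagon was at (9.0, 8.4) in frame 1 and (5.4, 10.8) in frame 2.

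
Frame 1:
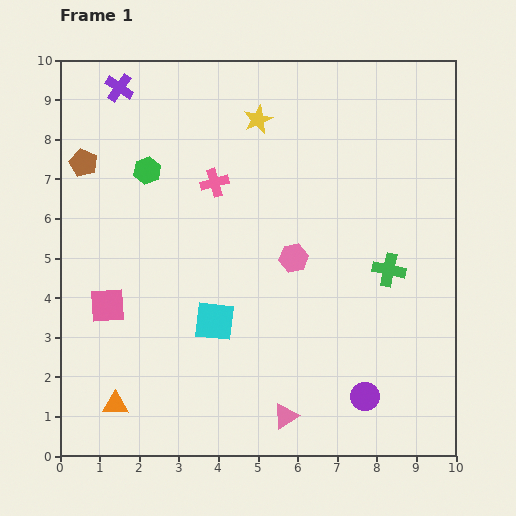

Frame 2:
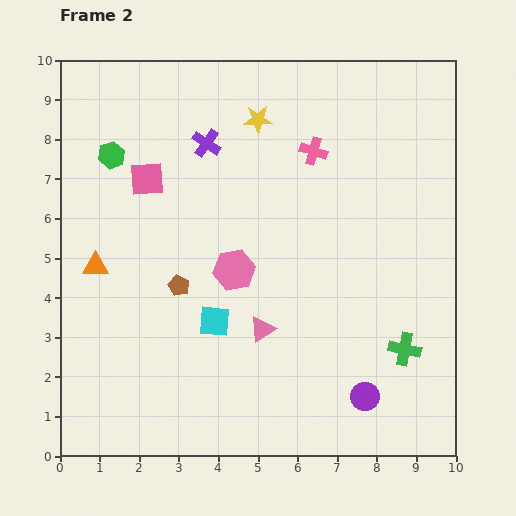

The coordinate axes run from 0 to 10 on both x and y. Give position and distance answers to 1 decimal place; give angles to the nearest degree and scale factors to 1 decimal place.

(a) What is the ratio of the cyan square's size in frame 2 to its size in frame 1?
0.8×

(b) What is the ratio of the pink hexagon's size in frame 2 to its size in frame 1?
1.4×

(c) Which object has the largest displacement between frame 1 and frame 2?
the brown pentagon

(moved 3.9; next 3.5)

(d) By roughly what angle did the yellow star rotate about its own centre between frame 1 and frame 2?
22° clockwise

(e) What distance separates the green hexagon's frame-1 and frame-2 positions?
1.0

The green hexagon moved from (2.2, 7.2) to (1.3, 7.6), a distance of √(0.9² + 0.4²) ≈ 1.0.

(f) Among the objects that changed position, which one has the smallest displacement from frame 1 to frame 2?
the green hexagon

(moved 1.0)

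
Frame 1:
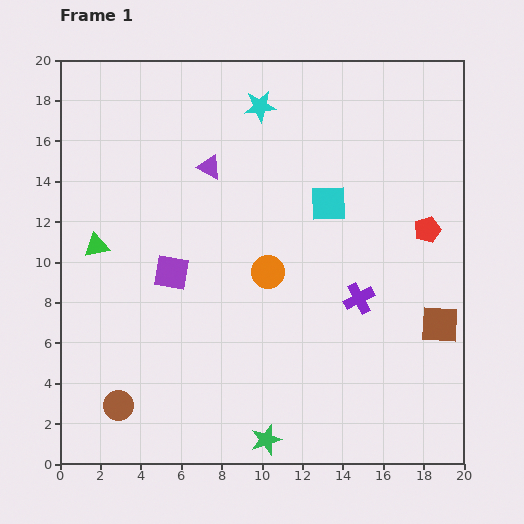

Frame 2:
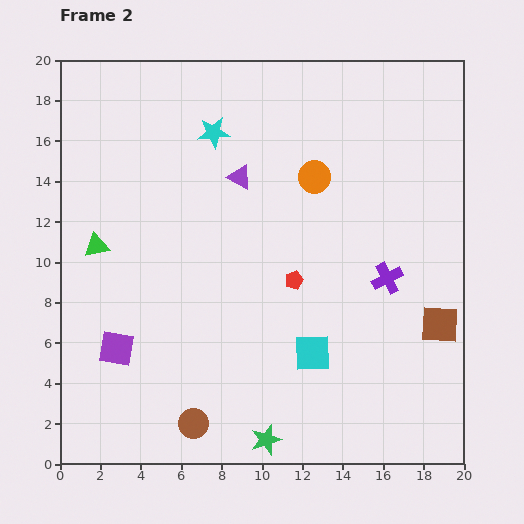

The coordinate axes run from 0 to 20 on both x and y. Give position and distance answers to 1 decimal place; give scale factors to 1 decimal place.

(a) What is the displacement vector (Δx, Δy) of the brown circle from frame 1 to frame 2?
(3.7, -0.9)

The brown circle was at (2.9, 2.9) in frame 1 and (6.6, 2.0) in frame 2.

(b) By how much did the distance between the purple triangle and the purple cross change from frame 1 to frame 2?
-1.0

Distance in frame 1: 9.8. Distance in frame 2: 8.8.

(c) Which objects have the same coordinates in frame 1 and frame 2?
the green star, the green triangle, the brown square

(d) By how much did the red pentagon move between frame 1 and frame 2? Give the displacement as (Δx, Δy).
(-6.6, -2.5)

The red pentagon was at (18.2, 11.6) in frame 1 and (11.6, 9.1) in frame 2.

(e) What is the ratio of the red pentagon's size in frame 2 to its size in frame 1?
0.7×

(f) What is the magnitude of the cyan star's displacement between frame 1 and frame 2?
2.6

The cyan star moved from (9.9, 17.7) to (7.6, 16.4), a distance of √(2.3² + 1.3²) ≈ 2.6.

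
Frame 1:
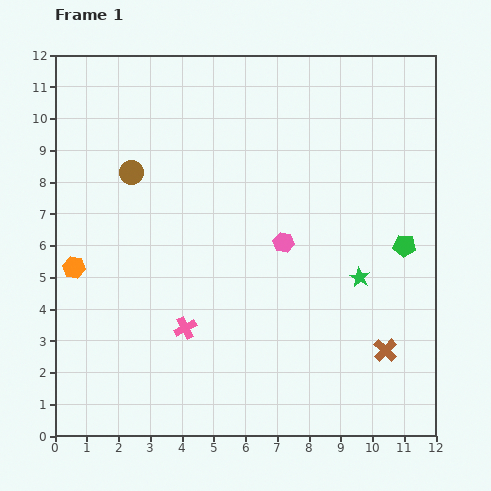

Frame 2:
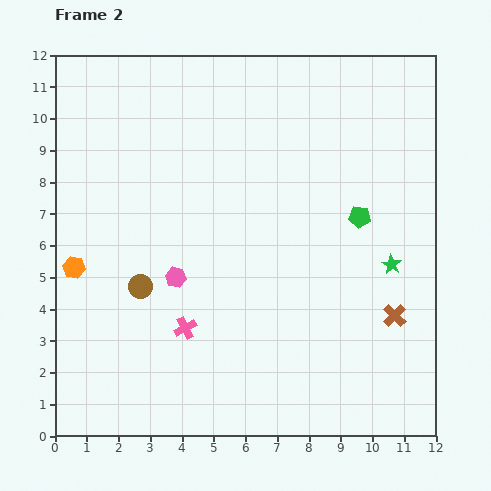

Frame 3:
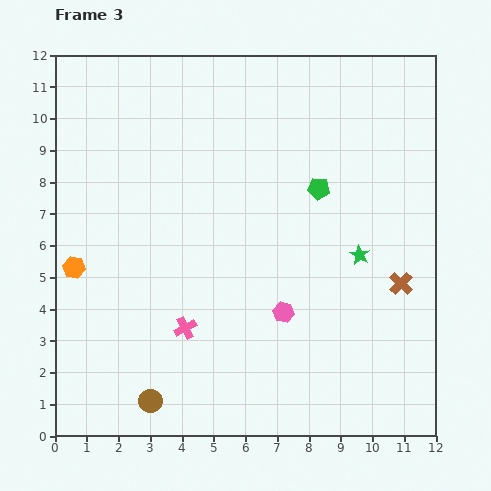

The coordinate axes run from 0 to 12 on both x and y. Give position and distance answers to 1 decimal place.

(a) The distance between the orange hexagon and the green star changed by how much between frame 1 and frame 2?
+1.0

Distance in frame 1: 9.0. Distance in frame 2: 10.0.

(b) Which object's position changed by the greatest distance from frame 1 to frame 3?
the brown circle

(moved 7.2; next 3.2)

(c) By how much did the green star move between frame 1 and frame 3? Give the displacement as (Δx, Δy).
(0.0, 0.7)

The green star was at (9.6, 5.0) in frame 1 and (9.6, 5.7) in frame 3.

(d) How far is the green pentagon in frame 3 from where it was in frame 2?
1.6

The green pentagon moved from (9.6, 6.9) to (8.3, 7.8), a distance of √(1.3² + 0.9²) ≈ 1.6.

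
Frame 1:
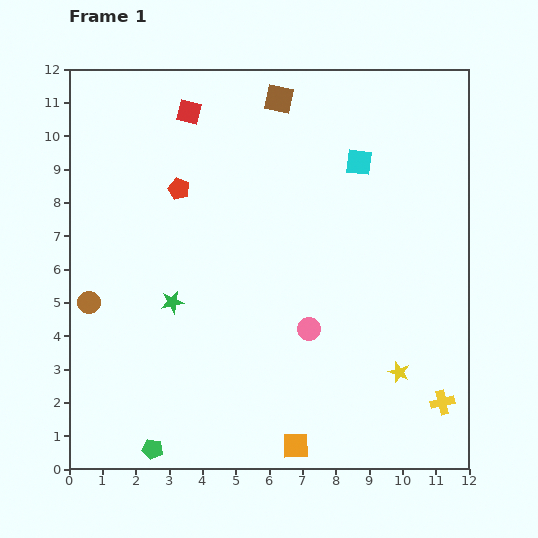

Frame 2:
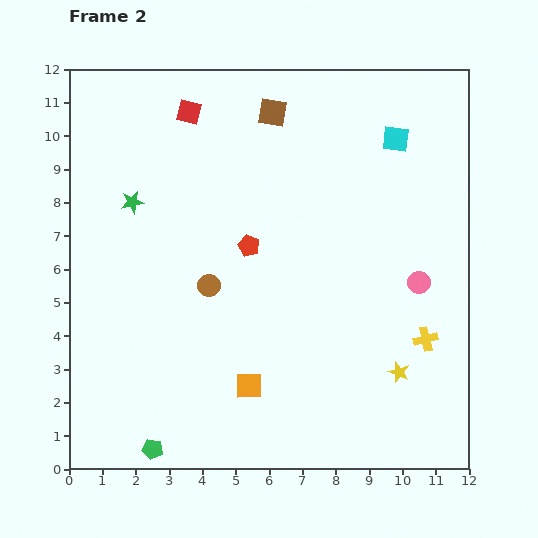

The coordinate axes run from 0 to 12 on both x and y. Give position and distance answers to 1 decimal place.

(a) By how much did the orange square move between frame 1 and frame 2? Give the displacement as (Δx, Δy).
(-1.4, 1.8)

The orange square was at (6.8, 0.7) in frame 1 and (5.4, 2.5) in frame 2.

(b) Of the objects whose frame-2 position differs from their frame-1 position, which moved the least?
the brown square

(moved 0.4)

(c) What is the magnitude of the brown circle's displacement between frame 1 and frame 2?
3.6

The brown circle moved from (0.6, 5.0) to (4.2, 5.5), a distance of √(3.6² + 0.5²) ≈ 3.6.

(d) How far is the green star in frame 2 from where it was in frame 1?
3.2

The green star moved from (3.1, 5.0) to (1.9, 8.0), a distance of √(1.2² + 3.0²) ≈ 3.2.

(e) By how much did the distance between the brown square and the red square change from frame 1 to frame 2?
-0.2

Distance in frame 1: 2.7. Distance in frame 2: 2.5.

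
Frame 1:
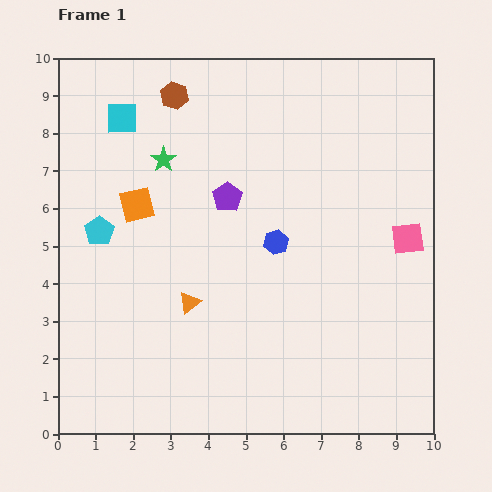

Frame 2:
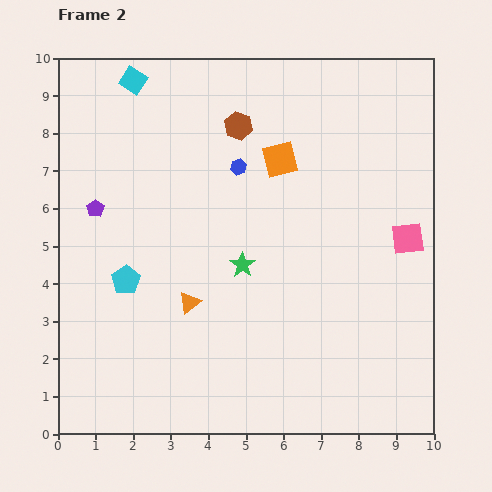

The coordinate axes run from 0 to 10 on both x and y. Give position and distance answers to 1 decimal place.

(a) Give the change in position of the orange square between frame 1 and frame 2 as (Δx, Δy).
(3.8, 1.2)

The orange square was at (2.1, 6.1) in frame 1 and (5.9, 7.3) in frame 2.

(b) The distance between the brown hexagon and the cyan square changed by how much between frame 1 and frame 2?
+1.5

Distance in frame 1: 1.5. Distance in frame 2: 3.0.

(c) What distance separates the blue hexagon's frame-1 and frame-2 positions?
2.2

The blue hexagon moved from (5.8, 5.1) to (4.8, 7.1), a distance of √(1.0² + 2.0²) ≈ 2.2.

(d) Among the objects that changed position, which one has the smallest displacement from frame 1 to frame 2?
the cyan square

(moved 1.0)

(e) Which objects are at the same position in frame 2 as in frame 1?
the pink square, the orange triangle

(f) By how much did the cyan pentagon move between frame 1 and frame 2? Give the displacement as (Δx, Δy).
(0.7, -1.3)

The cyan pentagon was at (1.1, 5.4) in frame 1 and (1.8, 4.1) in frame 2.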